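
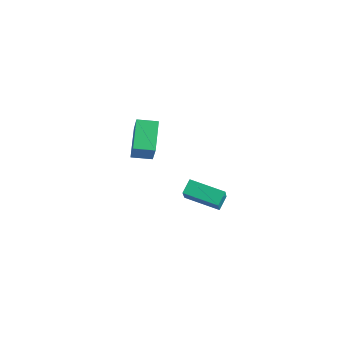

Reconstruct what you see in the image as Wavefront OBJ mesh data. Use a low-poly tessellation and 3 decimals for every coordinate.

v -4.06 -2.069 1.529
v -5.131 -1.046 2.534
v -3.377 -1.229 1.402
v -4.448 -0.206 2.407
v -3.132 -2.594 3.053
v -4.203 -1.571 4.058
v -2.449 -1.754 2.926
v -3.52 -0.731 3.931
v -3.593 0.809 -2.45
v -3.859 1.478 -1.894
v -4.486 1.635 -3.871
v -4.751 2.304 -3.314
v -1.969 1.816 -2.886
v -2.234 2.485 -2.329
v -2.861 2.642 -4.306
v -3.127 3.311 -3.75
f 2 4 1
f 5 2 1
f 1 4 3
f 3 5 1
f 2 8 4
f 6 2 5
f 6 8 2
f 4 8 3
f 7 5 3
f 3 8 7
f 7 6 5
f 8 6 7
f 10 12 9
f 13 10 9
f 9 12 11
f 11 13 9
f 10 16 12
f 14 10 13
f 14 16 10
f 12 16 11
f 15 13 11
f 11 16 15
f 15 14 13
f 16 14 15



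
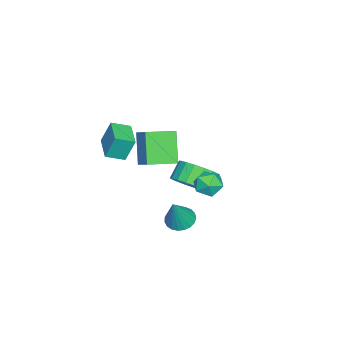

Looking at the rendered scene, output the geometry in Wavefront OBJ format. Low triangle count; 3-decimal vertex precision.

v 0.341 4.138 -1.41
v 0.677 4.431 -0.812
v 0.523 3.029 -0.968
v 0.859 3.322 -0.37
v 0.125 3.414 -0.468
v 0.012 4.099 -0.741
v 1.188 3.361 -1.039
v 1.075 4.046 -1.312
v 1.2 3.951 -0.582
v 0.543 3.984 -0.229
v 0.657 3.476 -1.551
v -0 3.509 -1.198
v -0.402 0.108 -1.181
v -1.34 -0.301 0.251
v -1.316 1.239 -1.457
v -2.254 0.83 -0.024
v 0.234 0.77 -0.576
v -0.704 0.361 0.857
v -0.68 1.901 -0.851
v -1.618 1.492 0.581
v 1.153 -1.016 1.234
v 1.012 -0.592 2.39
v 0.715 -0.254 0.901
v 0.574 0.17 2.057
v 2.346 -0.37 1.143
v 2.205 0.054 2.299
v 1.908 0.392 0.81
v 1.767 0.816 1.966
v -0.83 1.954 -4.756
v -0.277 2.355 -5.012
v -0.05 1.866 -3.204
v -0.465 2.568 -4.905
v -0.716 2.675 -4.773
v -0.987 2.657 -4.638
v -1.231 2.517 -4.523
v -1.406 2.281 -4.448
v -1.481 1.987 -4.427
v -1.444 1.688 -4.463
v -1.3 1.435 -4.549
v -1.076 1.271 -4.672
v -0.808 1.226 -4.808
v -0.545 1.306 -4.936
v -0.331 1.499 -5.033
v -0.204 1.77 -5.082
v -0.184 2.073 -5.074
v -2.808 1.766 -3.903
v -2.269 2.564 -3.568
v -3.013 2.753 -2.822
v -3.552 1.954 -3.157
v -2.539 2.749 -3.883
v -3.282 2.938 -3.137
v -2.861 2.74 -4.202
v -3.605 2.928 -3.456
v -3.174 2.537 -4.462
v -3.917 2.725 -3.716
v -3.414 2.182 -4.611
v -4.157 2.37 -3.865
v -3.534 1.744 -4.62
v -4.277 1.932 -3.874
v -3.51 1.311 -4.487
v -4.253 1.499 -3.741
v -3.347 0.967 -4.238
v -4.091 1.156 -3.492
v -3.078 0.782 -3.923
v -3.821 0.971 -3.177
v -2.755 0.792 -3.604
v -3.499 0.98 -2.858
v -2.443 0.995 -3.344
v -3.186 1.183 -2.598
v -2.203 1.35 -3.195
v -2.946 1.538 -2.449
v -2.083 1.788 -3.186
v -2.826 1.976 -2.44
v -2.107 2.221 -3.319
v -2.85 2.409 -2.573
f 1 12 6
f 1 6 2
f 1 2 8
f 1 8 11
f 1 11 12
f 2 6 10
f 6 12 5
f 12 11 3
f 11 8 7
f 8 2 9
f 4 10 5
f 4 5 3
f 4 3 7
f 4 7 9
f 4 9 10
f 5 10 6
f 3 5 12
f 7 3 11
f 9 7 8
f 10 9 2
f 14 16 13
f 17 14 13
f 13 16 15
f 15 17 13
f 14 20 16
f 18 14 17
f 18 20 14
f 16 20 15
f 19 17 15
f 15 20 19
f 19 18 17
f 20 18 19
f 22 24 21
f 25 22 21
f 21 24 23
f 23 25 21
f 22 28 24
f 26 22 25
f 26 28 22
f 24 28 23
f 27 25 23
f 23 28 27
f 27 26 25
f 28 26 27
f 30 29 32
f 30 32 31
f 32 29 33
f 32 33 31
f 33 29 34
f 33 34 31
f 34 29 35
f 34 35 31
f 35 29 36
f 35 36 31
f 36 29 37
f 36 37 31
f 37 29 38
f 37 38 31
f 38 29 39
f 38 39 31
f 39 29 40
f 39 40 31
f 40 29 41
f 40 41 31
f 41 29 42
f 41 42 31
f 42 29 43
f 42 43 31
f 43 29 44
f 43 44 31
f 44 29 45
f 44 45 31
f 45 29 30
f 45 30 31
f 47 46 50
f 47 50 48
f 48 50 51
f 48 51 49
f 50 46 52
f 50 52 51
f 51 52 53
f 51 53 49
f 52 46 54
f 52 54 53
f 53 54 55
f 53 55 49
f 54 46 56
f 54 56 55
f 55 56 57
f 55 57 49
f 56 46 58
f 56 58 57
f 57 58 59
f 57 59 49
f 58 46 60
f 58 60 59
f 59 60 61
f 59 61 49
f 60 46 62
f 60 62 61
f 61 62 63
f 61 63 49
f 62 46 64
f 62 64 63
f 63 64 65
f 63 65 49
f 64 46 66
f 64 66 65
f 65 66 67
f 65 67 49
f 66 46 68
f 66 68 67
f 67 68 69
f 67 69 49
f 68 46 70
f 68 70 69
f 69 70 71
f 69 71 49
f 70 46 72
f 70 72 71
f 71 72 73
f 71 73 49
f 72 46 74
f 72 74 73
f 73 74 75
f 73 75 49
f 74 46 47
f 74 47 75
f 75 47 48
f 75 48 49



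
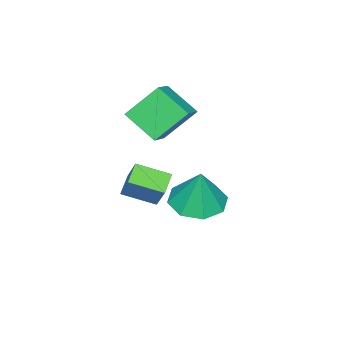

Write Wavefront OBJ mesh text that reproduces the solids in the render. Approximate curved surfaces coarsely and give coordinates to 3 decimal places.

v 0.206 0.848 -0.662
v 0.917 1.585 -0.935
v 0.494 1.172 0.962
v 0.167 1.887 -0.863
v -0.559 1.581 -0.673
v -0.837 0.845 -0.476
v -0.504 0.11 -0.388
v 0.245 -0.192 -0.46
v 0.972 0.114 -0.65
v 1.25 0.851 -0.847
v -1.112 -3.452 -2.858
v -1.939 -3.719 -2.427
v -1.735 -2.274 -3.321
v -2.561 -2.542 -2.89
v -0.739 -2.818 -1.75
v -1.565 -3.086 -1.319
v -1.361 -1.641 -2.213
v -2.188 -1.908 -1.782
v -3.772 -3.21 1.662
v -2.694 -2.864 2.237
v -3.736 -1.862 0.783
v -2.658 -1.516 1.358
v -2.842 -4.044 0.422
v -1.764 -3.698 0.997
v -2.806 -2.696 -0.457
v -1.728 -2.35 0.118
f 2 1 4
f 2 4 3
f 4 1 5
f 4 5 3
f 5 1 6
f 5 6 3
f 6 1 7
f 6 7 3
f 7 1 8
f 7 8 3
f 8 1 9
f 8 9 3
f 9 1 10
f 9 10 3
f 10 1 2
f 10 2 3
f 12 14 11
f 15 12 11
f 11 14 13
f 13 15 11
f 12 18 14
f 16 12 15
f 16 18 12
f 14 18 13
f 17 15 13
f 13 18 17
f 17 16 15
f 18 16 17
f 20 22 19
f 23 20 19
f 19 22 21
f 21 23 19
f 20 26 22
f 24 20 23
f 24 26 20
f 22 26 21
f 25 23 21
f 21 26 25
f 25 24 23
f 26 24 25



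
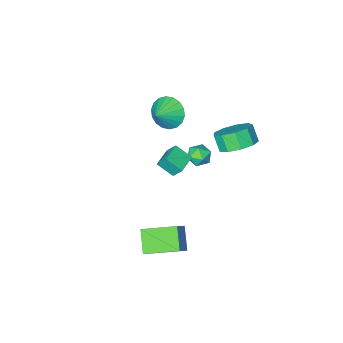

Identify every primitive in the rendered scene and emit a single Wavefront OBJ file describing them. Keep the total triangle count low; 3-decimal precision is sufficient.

v -1.862 2.037 2.428
v -0.904 2.462 2.759
v -0.919 1.809 3.644
v -1.878 1.383 3.312
v -1.475 2.862 3.044
v -1.49 2.208 3.928
v -2.227 2.875 3.04
v -2.242 2.221 3.925
v -2.809 2.496 2.75
v -2.824 1.842 3.635
v -2.947 1.902 2.309
v -2.963 1.249 3.194
v -2.579 1.371 1.924
v -2.594 0.718 2.808
v -1.874 1.152 1.774
v -1.89 0.499 2.659
v -1.165 1.347 1.93
v -1.18 0.693 2.815
v -0.781 1.864 2.319
v -0.797 1.211 3.204
v -0.556 -3.126 1.661
v 0.064 -3.37 0.811
v 0.496 -2.674 2.299
v -0.073 -2.919 0.718
v -0.305 -2.509 0.811
v -0.588 -2.221 1.073
v -0.864 -2.112 1.451
v -1.079 -2.204 1.871
v -1.19 -2.479 2.249
v -1.176 -2.882 2.511
v -1.039 -3.333 2.605
v -0.806 -3.743 2.511
v -0.524 -4.031 2.25
v -0.248 -4.139 1.871
v -0.033 -4.047 1.452
v 0.078 -3.773 1.073
v 3.396 1.674 -4.845
v 2.919 0.61 -3.855
v 1.89 2.975 -4.174
v 1.413 1.91 -3.183
v 4.107 2.09 -4.057
v 3.63 1.025 -3.066
v 2.601 3.39 -3.385
v 2.124 2.326 -2.395
v 0.418 1.426 1.286
v 0.647 1.111 1.924
v -0.687 0.969 1.456
v -0.458 0.654 2.094
v -0.521 1.396 2.045
v 0.162 1.679 1.94
v -0.202 0.401 1.44
v 0.481 0.684 1.335
v 0.263 0.478 2.018
v 0.066 1.093 2.393
v -0.106 0.987 0.987
v -0.303 1.602 1.362
v 1.596 2.031 2.822
v 1.355 2.531 3.568
v 2.582 2.671 2.712
v 2.34 3.172 3.457
v 2.14 1.308 3.483
v 1.898 1.809 4.228
v 3.125 1.949 3.372
v 2.884 2.449 4.118
f 2 1 5
f 2 5 3
f 3 5 6
f 3 6 4
f 5 1 7
f 5 7 6
f 6 7 8
f 6 8 4
f 7 1 9
f 7 9 8
f 8 9 10
f 8 10 4
f 9 1 11
f 9 11 10
f 10 11 12
f 10 12 4
f 11 1 13
f 11 13 12
f 12 13 14
f 12 14 4
f 13 1 15
f 13 15 14
f 14 15 16
f 14 16 4
f 15 1 17
f 15 17 16
f 16 17 18
f 16 18 4
f 17 1 19
f 17 19 18
f 18 19 20
f 18 20 4
f 19 1 2
f 19 2 20
f 20 2 3
f 20 3 4
f 22 21 24
f 22 24 23
f 24 21 25
f 24 25 23
f 25 21 26
f 25 26 23
f 26 21 27
f 26 27 23
f 27 21 28
f 27 28 23
f 28 21 29
f 28 29 23
f 29 21 30
f 29 30 23
f 30 21 31
f 30 31 23
f 31 21 32
f 31 32 23
f 32 21 33
f 32 33 23
f 33 21 34
f 33 34 23
f 34 21 35
f 34 35 23
f 35 21 36
f 35 36 23
f 36 21 22
f 36 22 23
f 38 40 37
f 41 38 37
f 37 40 39
f 39 41 37
f 38 44 40
f 42 38 41
f 42 44 38
f 40 44 39
f 43 41 39
f 39 44 43
f 43 42 41
f 44 42 43
f 45 56 50
f 45 50 46
f 45 46 52
f 45 52 55
f 45 55 56
f 46 50 54
f 50 56 49
f 56 55 47
f 55 52 51
f 52 46 53
f 48 54 49
f 48 49 47
f 48 47 51
f 48 51 53
f 48 53 54
f 49 54 50
f 47 49 56
f 51 47 55
f 53 51 52
f 54 53 46
f 58 60 57
f 61 58 57
f 57 60 59
f 59 61 57
f 58 64 60
f 62 58 61
f 62 64 58
f 60 64 59
f 63 61 59
f 59 64 63
f 63 62 61
f 64 62 63



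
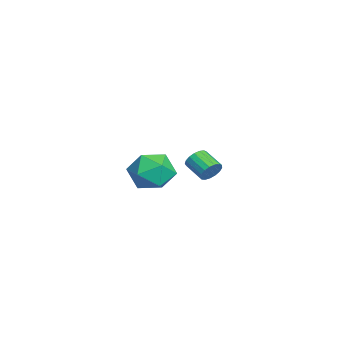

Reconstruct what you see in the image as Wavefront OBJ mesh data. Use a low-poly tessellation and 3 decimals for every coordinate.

v -2.522 0.939 -0.455
v -2.125 0.834 0.062
v -3.002 0.136 0.592
v -3.398 0.241 0.075
v -2.285 1.095 0.141
v -3.162 0.397 0.671
v -2.499 1.32 0.083
v -3.376 0.622 0.614
v -2.718 1.458 -0.098
v -3.595 0.76 0.433
v -2.892 1.477 -0.361
v -3.769 0.779 0.17
v -2.981 1.373 -0.645
v -3.858 0.675 -0.114
v -2.965 1.169 -0.886
v -3.842 0.471 -0.355
v -2.848 0.913 -1.029
v -3.725 0.215 -0.498
v -2.655 0.662 -1.04
v -3.532 -0.035 -0.509
v -2.432 0.475 -0.917
v -3.309 -0.222 -0.386
v -2.23 0.395 -0.688
v -3.107 -0.303 -0.157
v -2.094 0.438 -0.407
v -2.971 -0.259 0.124
v -2.056 0.597 -0.136
v -2.933 -0.101 0.395
v 3.074 -0.896 2.067
v 3.67 -1.576 2.854
v 2.13 -2.464 1.426
v 2.726 -3.144 2.213
v 1.911 -2.354 2.599
v 2.495 -1.385 2.996
v 3.305 -2.655 1.284
v 3.889 -1.686 1.681
v 3.812 -2.664 2.37
v 2.951 -2.478 3.183
v 2.849 -1.562 1.097
v 1.988 -1.376 1.91
f 2 1 5
f 2 5 3
f 3 5 6
f 3 6 4
f 5 1 7
f 5 7 6
f 6 7 8
f 6 8 4
f 7 1 9
f 7 9 8
f 8 9 10
f 8 10 4
f 9 1 11
f 9 11 10
f 10 11 12
f 10 12 4
f 11 1 13
f 11 13 12
f 12 13 14
f 12 14 4
f 13 1 15
f 13 15 14
f 14 15 16
f 14 16 4
f 15 1 17
f 15 17 16
f 16 17 18
f 16 18 4
f 17 1 19
f 17 19 18
f 18 19 20
f 18 20 4
f 19 1 21
f 19 21 20
f 20 21 22
f 20 22 4
f 21 1 23
f 21 23 22
f 22 23 24
f 22 24 4
f 23 1 25
f 23 25 24
f 24 25 26
f 24 26 4
f 25 1 27
f 25 27 26
f 26 27 28
f 26 28 4
f 27 1 2
f 27 2 28
f 28 2 3
f 28 3 4
f 29 40 34
f 29 34 30
f 29 30 36
f 29 36 39
f 29 39 40
f 30 34 38
f 34 40 33
f 40 39 31
f 39 36 35
f 36 30 37
f 32 38 33
f 32 33 31
f 32 31 35
f 32 35 37
f 32 37 38
f 33 38 34
f 31 33 40
f 35 31 39
f 37 35 36
f 38 37 30



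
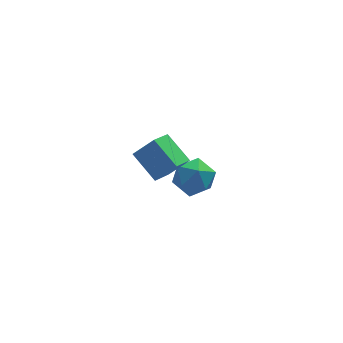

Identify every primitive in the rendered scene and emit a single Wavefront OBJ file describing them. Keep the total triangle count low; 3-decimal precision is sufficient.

v 2.652 0.815 -0.975
v 3.368 0.589 -1.135
v 2.312 -0.369 -0.825
v 3.028 -0.595 -0.985
v 2.881 -0.222 -0.331
v 3.091 0.51 -0.424
v 2.589 -0.29 -1.536
v 2.799 0.442 -1.629
v 3.329 -0.094 -1.482
v 3.509 -0.052 -0.738
v 2.171 0.272 -1.222
v 2.351 0.314 -0.478
v 0.834 -2.826 2.261
v 1.458 -2.921 2.875
v 0.378 -1.98 2.856
v 1.002 -2.076 3.47
v 1.418 -2.164 1.77
v 2.042 -2.26 2.384
v 0.962 -1.319 2.365
v 1.586 -1.414 2.979
f 1 12 6
f 1 6 2
f 1 2 8
f 1 8 11
f 1 11 12
f 2 6 10
f 6 12 5
f 12 11 3
f 11 8 7
f 8 2 9
f 4 10 5
f 4 5 3
f 4 3 7
f 4 7 9
f 4 9 10
f 5 10 6
f 3 5 12
f 7 3 11
f 9 7 8
f 10 9 2
f 14 16 13
f 17 14 13
f 13 16 15
f 15 17 13
f 14 20 16
f 18 14 17
f 18 20 14
f 16 20 15
f 19 17 15
f 15 20 19
f 19 18 17
f 20 18 19



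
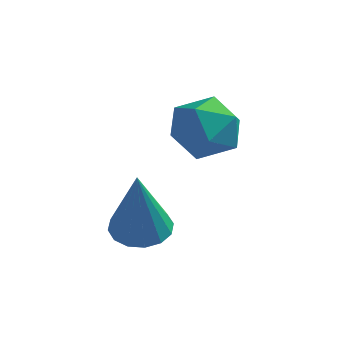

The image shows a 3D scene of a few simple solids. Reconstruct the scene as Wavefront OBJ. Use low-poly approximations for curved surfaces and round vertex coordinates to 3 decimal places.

v -2.275 2.512 0.928
v -1.553 2.457 0.969
v -2.367 1.343 0.991
v -1.645 1.288 1.032
v -2.02 1.573 1.585
v -1.962 2.295 1.546
v -1.958 1.505 0.414
v -1.9 2.227 0.375
v -1.357 1.834 0.652
v -1.395 1.877 1.375
v -2.525 1.923 0.585
v -2.563 1.966 1.308
v -2.425 0.222 -0.636
v -1.952 -0.029 -0.762
v -2.275 -0.242 0.856
v -1.878 0.236 -0.687
v -1.95 0.496 -0.599
v -2.15 0.684 -0.52
v -2.423 0.747 -0.473
v -2.697 0.67 -0.469
v -2.898 0.473 -0.51
v -2.973 0.209 -0.585
v -2.901 -0.052 -0.673
v -2.701 -0.239 -0.752
v -2.428 -0.303 -0.799
v -2.154 -0.226 -0.803
f 1 12 6
f 1 6 2
f 1 2 8
f 1 8 11
f 1 11 12
f 2 6 10
f 6 12 5
f 12 11 3
f 11 8 7
f 8 2 9
f 4 10 5
f 4 5 3
f 4 3 7
f 4 7 9
f 4 9 10
f 5 10 6
f 3 5 12
f 7 3 11
f 9 7 8
f 10 9 2
f 14 13 16
f 14 16 15
f 16 13 17
f 16 17 15
f 17 13 18
f 17 18 15
f 18 13 19
f 18 19 15
f 19 13 20
f 19 20 15
f 20 13 21
f 20 21 15
f 21 13 22
f 21 22 15
f 22 13 23
f 22 23 15
f 23 13 24
f 23 24 15
f 24 13 25
f 24 25 15
f 25 13 26
f 25 26 15
f 26 13 14
f 26 14 15



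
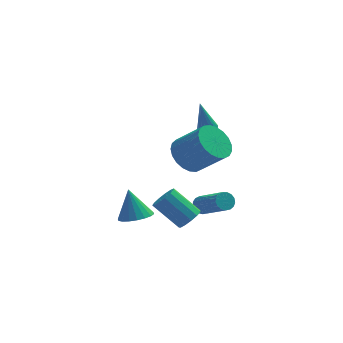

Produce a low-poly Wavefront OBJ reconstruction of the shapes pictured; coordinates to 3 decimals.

v 1.247 -3.521 2.378
v 2.029 -3.097 1.86
v 3.236 -3.754 3.144
v 2.453 -4.179 3.662
v 1.918 -2.781 2.127
v 3.124 -3.438 3.411
v 1.69 -2.593 2.437
v 2.896 -3.25 3.721
v 1.385 -2.566 2.737
v 2.591 -3.223 4.021
v 1.057 -2.704 2.975
v 2.263 -3.361 4.259
v 0.761 -2.983 3.11
v 1.968 -3.64 4.394
v 0.55 -3.355 3.118
v 1.756 -4.013 4.402
v 0.459 -3.756 2.998
v 1.665 -4.414 4.282
v 0.504 -4.117 2.771
v 1.71 -4.774 4.055
v 0.678 -4.374 2.476
v 1.884 -5.031 3.76
v 0.95 -4.484 2.164
v 2.156 -5.141 3.448
v 1.273 -4.428 1.889
v 2.479 -5.085 3.173
v 1.592 -4.215 1.699
v 2.798 -4.872 2.983
v 1.851 -3.882 1.626
v 3.058 -4.539 2.91
v 2.006 -3.486 1.683
v 3.212 -4.143 2.967
v -1.09 -2.449 -2.452
v -0.429 -1.874 -2.531
v -1.41 -1.871 -0.928
v -0.735 -1.674 -2.671
v -1.112 -1.627 -2.767
v -1.484 -1.743 -2.801
v -1.779 -1.999 -2.766
v -1.937 -2.344 -2.669
v -1.927 -2.709 -2.528
v -1.752 -3.023 -2.373
v -1.446 -3.223 -2.233
v -1.069 -3.27 -2.136
v -0.697 -3.154 -2.102
v -0.402 -2.898 -2.137
v -0.244 -2.553 -2.235
v -0.254 -2.188 -2.375
v 1.346 -3.79 -1.819
v 1.725 -3.207 -1.732
v 0.532 -2.608 -0.555
v 0.154 -3.19 -0.641
v 1.472 -3.133 -2.026
v 0.279 -2.534 -0.848
v 1.179 -3.267 -2.254
v -0.013 -2.668 -1.076
v 0.94 -3.567 -2.344
v -0.253 -2.968 -1.166
v 0.829 -3.938 -2.267
v -0.363 -3.339 -1.089
v 0.883 -4.262 -2.048
v -0.31 -3.663 -0.87
v 1.084 -4.435 -1.756
v -0.109 -3.836 -0.578
v 1.368 -4.404 -1.484
v 0.175 -3.805 -0.307
v 1.645 -4.178 -1.319
v 0.453 -3.578 -0.141
v 1.828 -3.828 -1.312
v 0.635 -3.229 -0.134
v 1.857 -3.466 -1.466
v 0.664 -2.867 -0.288
v 2.578 1.106 1.312
v 2.985 1.422 1.383
v 2.202 1.214 2.988
v 2.798 1.577 1.332
v 2.56 1.625 1.275
v 2.326 1.553 1.227
v 2.15 1.38 1.199
v 2.072 1.143 1.197
v 2.11 0.899 1.221
v 2.255 0.701 1.266
v 2.474 0.597 1.322
v 2.716 0.609 1.375
v 2.927 0.735 1.415
v 3.058 0.946 1.43
v 3.079 1.194 1.419
v 2.185 -0.667 -3.023
v 2.635 -0.369 -3.028
v 3.606 -1.815 -1.801
v 3.155 -2.113 -1.797
v 2.505 -0.282 -2.823
v 3.476 -1.727 -1.596
v 2.302 -0.283 -2.663
v 3.272 -1.728 -1.436
v 2.072 -0.372 -2.586
v 3.042 -1.817 -1.359
v 1.868 -0.528 -2.609
v 2.838 -1.974 -1.382
v 1.736 -0.717 -2.727
v 2.707 -2.163 -1.5
v 1.707 -0.894 -2.913
v 2.678 -2.34 -1.686
v 1.788 -1.019 -3.124
v 2.759 -2.465 -1.898
v 1.959 -1.064 -3.312
v 2.93 -2.509 -2.086
v 2.183 -1.017 -3.434
v 3.153 -2.463 -2.208
v 2.406 -0.891 -3.462
v 3.377 -2.336 -2.235
v 2.579 -0.713 -3.389
v 3.55 -2.159 -2.163
v 2.662 -0.525 -3.233
v 3.632 -1.97 -2.006
f 2 1 5
f 2 5 3
f 3 5 6
f 3 6 4
f 5 1 7
f 5 7 6
f 6 7 8
f 6 8 4
f 7 1 9
f 7 9 8
f 8 9 10
f 8 10 4
f 9 1 11
f 9 11 10
f 10 11 12
f 10 12 4
f 11 1 13
f 11 13 12
f 12 13 14
f 12 14 4
f 13 1 15
f 13 15 14
f 14 15 16
f 14 16 4
f 15 1 17
f 15 17 16
f 16 17 18
f 16 18 4
f 17 1 19
f 17 19 18
f 18 19 20
f 18 20 4
f 19 1 21
f 19 21 20
f 20 21 22
f 20 22 4
f 21 1 23
f 21 23 22
f 22 23 24
f 22 24 4
f 23 1 25
f 23 25 24
f 24 25 26
f 24 26 4
f 25 1 27
f 25 27 26
f 26 27 28
f 26 28 4
f 27 1 29
f 27 29 28
f 28 29 30
f 28 30 4
f 29 1 31
f 29 31 30
f 30 31 32
f 30 32 4
f 31 1 2
f 31 2 32
f 32 2 3
f 32 3 4
f 34 33 36
f 34 36 35
f 36 33 37
f 36 37 35
f 37 33 38
f 37 38 35
f 38 33 39
f 38 39 35
f 39 33 40
f 39 40 35
f 40 33 41
f 40 41 35
f 41 33 42
f 41 42 35
f 42 33 43
f 42 43 35
f 43 33 44
f 43 44 35
f 44 33 45
f 44 45 35
f 45 33 46
f 45 46 35
f 46 33 47
f 46 47 35
f 47 33 48
f 47 48 35
f 48 33 34
f 48 34 35
f 50 49 53
f 50 53 51
f 51 53 54
f 51 54 52
f 53 49 55
f 53 55 54
f 54 55 56
f 54 56 52
f 55 49 57
f 55 57 56
f 56 57 58
f 56 58 52
f 57 49 59
f 57 59 58
f 58 59 60
f 58 60 52
f 59 49 61
f 59 61 60
f 60 61 62
f 60 62 52
f 61 49 63
f 61 63 62
f 62 63 64
f 62 64 52
f 63 49 65
f 63 65 64
f 64 65 66
f 64 66 52
f 65 49 67
f 65 67 66
f 66 67 68
f 66 68 52
f 67 49 69
f 67 69 68
f 68 69 70
f 68 70 52
f 69 49 71
f 69 71 70
f 70 71 72
f 70 72 52
f 71 49 50
f 71 50 72
f 72 50 51
f 72 51 52
f 74 73 76
f 74 76 75
f 76 73 77
f 76 77 75
f 77 73 78
f 77 78 75
f 78 73 79
f 78 79 75
f 79 73 80
f 79 80 75
f 80 73 81
f 80 81 75
f 81 73 82
f 81 82 75
f 82 73 83
f 82 83 75
f 83 73 84
f 83 84 75
f 84 73 85
f 84 85 75
f 85 73 86
f 85 86 75
f 86 73 87
f 86 87 75
f 87 73 74
f 87 74 75
f 89 88 92
f 89 92 90
f 90 92 93
f 90 93 91
f 92 88 94
f 92 94 93
f 93 94 95
f 93 95 91
f 94 88 96
f 94 96 95
f 95 96 97
f 95 97 91
f 96 88 98
f 96 98 97
f 97 98 99
f 97 99 91
f 98 88 100
f 98 100 99
f 99 100 101
f 99 101 91
f 100 88 102
f 100 102 101
f 101 102 103
f 101 103 91
f 102 88 104
f 102 104 103
f 103 104 105
f 103 105 91
f 104 88 106
f 104 106 105
f 105 106 107
f 105 107 91
f 106 88 108
f 106 108 107
f 107 108 109
f 107 109 91
f 108 88 110
f 108 110 109
f 109 110 111
f 109 111 91
f 110 88 112
f 110 112 111
f 111 112 113
f 111 113 91
f 112 88 114
f 112 114 113
f 113 114 115
f 113 115 91
f 114 88 89
f 114 89 115
f 115 89 90
f 115 90 91



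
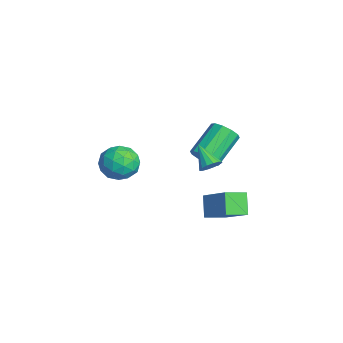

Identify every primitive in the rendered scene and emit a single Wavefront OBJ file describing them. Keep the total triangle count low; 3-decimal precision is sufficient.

v 0.204 -2.15 -0.121
v 1.124 -2.101 0.235
v 0.216 -3.739 0.065
v 1.136 -3.69 0.421
v 0.383 -3.326 0.947
v 0.375 -2.345 0.833
v 0.965 -3.495 -0.533
v 0.957 -2.514 -0.647
v 1.595 -2.933 -0.019
v 1.235 -2.828 0.896
v 0.105 -3.012 -0.596
v -0.255 -2.907 0.319
v 0.663 -1.986 0.041
v 0.677 -3.854 0.259
v 0.234 -3.64 0.569
v 0.775 -3.611 0.778
v 0.223 -2.129 0.392
v 0.764 -2.101 0.601
v 0.328 -2.821 1.02
v 0.576 -3.739 -0.301
v 1.117 -3.711 -0.092
v 0.565 -2.229 -0.478
v 1.106 -2.2 -0.269
v 1.012 -3.019 -0.72
v 1.48 -2.446 0.101
v 1.488 -3.38 0.21
v 1.387 -3.266 -0.35
v 1.382 -2.689 -0.418
v 1.269 -2.385 0.638
v 1.276 -3.319 0.748
v 0.833 -3.105 1.057
v 0.829 -2.528 0.989
v 1.545 -2.874 0.489
v 0.064 -2.521 -0.448
v 0.071 -3.455 -0.338
v 0.511 -3.312 -0.689
v 0.507 -2.735 -0.757
v -0.148 -2.46 0.09
v -0.14 -3.394 0.199
v -0.042 -3.151 0.718
v -0.047 -2.574 0.65
v -0.205 -2.966 -0.189
v 2.035 0.589 -3.083
v 1.29 0.721 -2.164
v 1.884 1.613 -3.353
v 1.139 1.745 -2.434
v 3.661 1.155 -1.846
v 2.916 1.287 -0.927
v 3.51 2.179 -2.116
v 2.765 2.311 -1.197
v -2.221 1.636 -2.14
v -1.827 1.4 -1.522
v -2.805 2.648 -0.422
v -3.199 2.884 -1.04
v -1.588 1.762 -1.719
v -2.567 3.01 -0.62
v -1.591 2.075 -2.077
v -2.57 3.323 -0.978
v -1.834 2.221 -2.459
v -2.813 3.468 -1.36
v -2.225 2.143 -2.719
v -3.204 3.391 -1.62
v -2.615 1.872 -2.758
v -3.593 3.12 -1.658
v -2.853 1.51 -2.56
v -3.832 2.758 -1.461
v -2.85 1.197 -2.202
v -3.829 2.445 -1.103
v -2.607 1.052 -1.82
v -3.586 2.299 -0.721
v -2.216 1.129 -1.56
v -3.195 2.377 -0.461
v 2.299 0.8 0.435
v 2.663 0.816 0.86
v 1.321 0.46 1.285
v 2.556 1.084 0.843
v 2.379 1.277 0.717
v 2.181 1.341 0.516
v 2.015 1.261 0.292
v 1.925 1.057 0.107
v 1.935 0.784 0.01
v 2.043 0.516 0.026
v 2.219 0.323 0.152
v 2.417 0.259 0.354
v 2.583 0.339 0.577
v 2.673 0.543 0.762
f 1 38 17
f 38 12 41
f 17 41 6
f 38 41 17
f 1 17 13
f 17 6 18
f 13 18 2
f 17 18 13
f 1 13 22
f 13 2 23
f 22 23 8
f 13 23 22
f 1 22 34
f 22 8 37
f 34 37 11
f 22 37 34
f 1 34 38
f 34 11 42
f 38 42 12
f 34 42 38
f 2 18 29
f 18 6 32
f 29 32 10
f 18 32 29
f 6 41 19
f 41 12 40
f 19 40 5
f 41 40 19
f 12 42 39
f 42 11 35
f 39 35 3
f 42 35 39
f 11 37 36
f 37 8 24
f 36 24 7
f 37 24 36
f 8 23 28
f 23 2 25
f 28 25 9
f 23 25 28
f 4 30 16
f 30 10 31
f 16 31 5
f 30 31 16
f 4 16 14
f 16 5 15
f 14 15 3
f 16 15 14
f 4 14 21
f 14 3 20
f 21 20 7
f 14 20 21
f 4 21 26
f 21 7 27
f 26 27 9
f 21 27 26
f 4 26 30
f 26 9 33
f 30 33 10
f 26 33 30
f 5 31 19
f 31 10 32
f 19 32 6
f 31 32 19
f 3 15 39
f 15 5 40
f 39 40 12
f 15 40 39
f 7 20 36
f 20 3 35
f 36 35 11
f 20 35 36
f 9 27 28
f 27 7 24
f 28 24 8
f 27 24 28
f 10 33 29
f 33 9 25
f 29 25 2
f 33 25 29
f 44 46 43
f 47 44 43
f 43 46 45
f 45 47 43
f 44 50 46
f 48 44 47
f 48 50 44
f 46 50 45
f 49 47 45
f 45 50 49
f 49 48 47
f 50 48 49
f 52 51 55
f 52 55 53
f 53 55 56
f 53 56 54
f 55 51 57
f 55 57 56
f 56 57 58
f 56 58 54
f 57 51 59
f 57 59 58
f 58 59 60
f 58 60 54
f 59 51 61
f 59 61 60
f 60 61 62
f 60 62 54
f 61 51 63
f 61 63 62
f 62 63 64
f 62 64 54
f 63 51 65
f 63 65 64
f 64 65 66
f 64 66 54
f 65 51 67
f 65 67 66
f 66 67 68
f 66 68 54
f 67 51 69
f 67 69 68
f 68 69 70
f 68 70 54
f 69 51 71
f 69 71 70
f 70 71 72
f 70 72 54
f 71 51 52
f 71 52 72
f 72 52 53
f 72 53 54
f 74 73 76
f 74 76 75
f 76 73 77
f 76 77 75
f 77 73 78
f 77 78 75
f 78 73 79
f 78 79 75
f 79 73 80
f 79 80 75
f 80 73 81
f 80 81 75
f 81 73 82
f 81 82 75
f 82 73 83
f 82 83 75
f 83 73 84
f 83 84 75
f 84 73 85
f 84 85 75
f 85 73 86
f 85 86 75
f 86 73 74
f 86 74 75



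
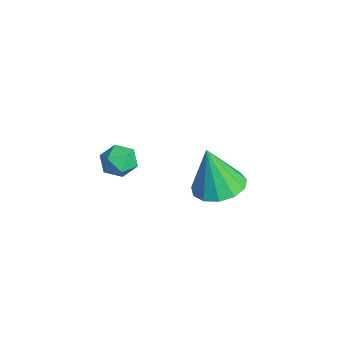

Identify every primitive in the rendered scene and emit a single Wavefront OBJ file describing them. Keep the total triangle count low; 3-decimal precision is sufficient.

v 1.011 -1.323 2.573
v 1.396 -0.827 2.817
v 1.904 -1.893 2.323
v 2.289 -1.397 2.567
v 1.915 -1.769 2.985
v 1.363 -1.417 3.139
v 1.937 -1.303 2.001
v 1.385 -0.951 2.155
v 1.968 -0.815 2.463
v 1.954 -1.103 3.071
v 1.346 -1.617 2.069
v 1.332 -1.905 2.677
v -1.199 2.66 -2.083
v -0.517 1.949 -2.176
v -1.381 2.24 -0.197
v -0.241 2.416 -2.045
v -0.269 2.96 -1.926
v -0.593 3.409 -1.857
v -1.109 3.62 -1.86
v -1.654 3.527 -1.933
v -2.055 3.158 -2.054
v -2.184 2.631 -2.184
v -2.001 2.113 -2.281
v -1.563 1.769 -2.316
v -1.01 1.708 -2.277
f 1 12 6
f 1 6 2
f 1 2 8
f 1 8 11
f 1 11 12
f 2 6 10
f 6 12 5
f 12 11 3
f 11 8 7
f 8 2 9
f 4 10 5
f 4 5 3
f 4 3 7
f 4 7 9
f 4 9 10
f 5 10 6
f 3 5 12
f 7 3 11
f 9 7 8
f 10 9 2
f 14 13 16
f 14 16 15
f 16 13 17
f 16 17 15
f 17 13 18
f 17 18 15
f 18 13 19
f 18 19 15
f 19 13 20
f 19 20 15
f 20 13 21
f 20 21 15
f 21 13 22
f 21 22 15
f 22 13 23
f 22 23 15
f 23 13 24
f 23 24 15
f 24 13 25
f 24 25 15
f 25 13 14
f 25 14 15



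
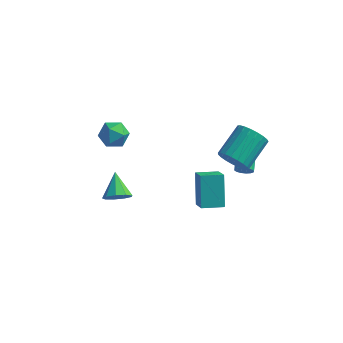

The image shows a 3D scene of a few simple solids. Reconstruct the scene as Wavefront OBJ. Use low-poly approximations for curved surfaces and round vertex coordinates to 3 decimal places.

v -2.479 -3.78 -0.846
v -1.932 -3.954 -0.246
v -3.021 -2.54 0.006
v -1.702 -3.595 -0.621
v -1.835 -3.323 -1.102
v -2.269 -3.265 -1.462
v -2.802 -3.448 -1.535
v -3.183 -3.787 -1.285
v -3.235 -4.122 -0.83
v -2.933 -4.298 -0.383
v -2.418 -4.231 -0.152
v 1.853 -2.553 -1.785
v 1.445 -1.348 -0.19
v 1.295 -1.662 -2.601
v 0.887 -0.458 -1.006
v 3.013 -1.962 -1.934
v 2.605 -0.758 -0.339
v 2.455 -1.072 -2.75
v 2.047 0.133 -1.155
v -3.903 0.592 0.83
v -3.545 0.199 1.612
v -4.115 -0.799 0.228
v -3.757 -1.192 1.01
v -4.596 -0.756 1.041
v -4.465 0.104 1.413
v -3.195 -0.704 0.427
v -3.064 0.156 0.799
v -3.107 -0.602 1.363
v -3.973 -0.634 1.743
v -3.687 0.034 0.097
v -4.553 0.002 0.477
v 3.001 -0.383 0.668
v 3.375 -0.889 1.419
v 3.973 0.898 2.324
v 3.599 1.403 1.572
v 3.693 -0.867 1.166
v 4.291 0.92 2.07
v 3.891 -0.761 0.826
v 4.49 1.025 1.73
v 3.935 -0.59 0.458
v 4.534 1.196 1.363
v 3.818 -0.384 0.127
v 4.417 1.403 1.032
v 3.56 -0.177 -0.11
v 4.158 1.61 0.794
v 3.204 -0.006 -0.213
v 3.803 1.781 0.691
v 2.814 0.1 -0.164
v 3.413 1.887 0.74
v 2.456 0.122 0.029
v 3.054 1.909 0.934
v 2.192 0.057 0.333
v 2.791 1.844 1.237
v 2.068 -0.084 0.694
v 2.666 1.702 1.599
v 2.105 -0.277 1.051
v 2.704 1.509 1.956
v 2.297 -0.489 1.342
v 2.896 1.298 2.246
v 2.611 -0.682 1.516
v 3.21 1.105 2.42
v 2.992 -0.824 1.543
v 3.591 0.963 2.448
v 3.39 0.556 -1.084
v 3.703 0.782 -1.476
v 3.444 2.23 -0.847
v 3.13 2.004 -0.456
v 3.439 0.781 -1.584
v 3.18 2.23 -0.955
v 3.162 0.721 -1.557
v 2.903 2.169 -0.929
v 2.946 0.616 -1.405
v 2.687 2.064 -0.776
v 2.849 0.495 -1.166
v 2.59 1.943 -0.537
v 2.897 0.39 -0.905
v 2.637 1.838 -0.277
v 3.076 0.33 -0.693
v 2.817 1.778 -0.064
v 3.34 0.33 -0.585
v 3.081 1.779 0.044
v 3.617 0.391 -0.611
v 3.358 1.839 0.017
v 3.833 0.496 -0.764
v 3.574 1.944 -0.135
v 3.93 0.617 -1.003
v 3.671 2.065 -0.374
v 3.883 0.722 -1.263
v 3.623 2.17 -0.635
f 2 1 4
f 2 4 3
f 4 1 5
f 4 5 3
f 5 1 6
f 5 6 3
f 6 1 7
f 6 7 3
f 7 1 8
f 7 8 3
f 8 1 9
f 8 9 3
f 9 1 10
f 9 10 3
f 10 1 11
f 10 11 3
f 11 1 2
f 11 2 3
f 13 15 12
f 16 13 12
f 12 15 14
f 14 16 12
f 13 19 15
f 17 13 16
f 17 19 13
f 15 19 14
f 18 16 14
f 14 19 18
f 18 17 16
f 19 17 18
f 20 31 25
f 20 25 21
f 20 21 27
f 20 27 30
f 20 30 31
f 21 25 29
f 25 31 24
f 31 30 22
f 30 27 26
f 27 21 28
f 23 29 24
f 23 24 22
f 23 22 26
f 23 26 28
f 23 28 29
f 24 29 25
f 22 24 31
f 26 22 30
f 28 26 27
f 29 28 21
f 33 32 36
f 33 36 34
f 34 36 37
f 34 37 35
f 36 32 38
f 36 38 37
f 37 38 39
f 37 39 35
f 38 32 40
f 38 40 39
f 39 40 41
f 39 41 35
f 40 32 42
f 40 42 41
f 41 42 43
f 41 43 35
f 42 32 44
f 42 44 43
f 43 44 45
f 43 45 35
f 44 32 46
f 44 46 45
f 45 46 47
f 45 47 35
f 46 32 48
f 46 48 47
f 47 48 49
f 47 49 35
f 48 32 50
f 48 50 49
f 49 50 51
f 49 51 35
f 50 32 52
f 50 52 51
f 51 52 53
f 51 53 35
f 52 32 54
f 52 54 53
f 53 54 55
f 53 55 35
f 54 32 56
f 54 56 55
f 55 56 57
f 55 57 35
f 56 32 58
f 56 58 57
f 57 58 59
f 57 59 35
f 58 32 60
f 58 60 59
f 59 60 61
f 59 61 35
f 60 32 62
f 60 62 61
f 61 62 63
f 61 63 35
f 62 32 33
f 62 33 63
f 63 33 34
f 63 34 35
f 65 64 68
f 65 68 66
f 66 68 69
f 66 69 67
f 68 64 70
f 68 70 69
f 69 70 71
f 69 71 67
f 70 64 72
f 70 72 71
f 71 72 73
f 71 73 67
f 72 64 74
f 72 74 73
f 73 74 75
f 73 75 67
f 74 64 76
f 74 76 75
f 75 76 77
f 75 77 67
f 76 64 78
f 76 78 77
f 77 78 79
f 77 79 67
f 78 64 80
f 78 80 79
f 79 80 81
f 79 81 67
f 80 64 82
f 80 82 81
f 81 82 83
f 81 83 67
f 82 64 84
f 82 84 83
f 83 84 85
f 83 85 67
f 84 64 86
f 84 86 85
f 85 86 87
f 85 87 67
f 86 64 88
f 86 88 87
f 87 88 89
f 87 89 67
f 88 64 65
f 88 65 89
f 89 65 66
f 89 66 67



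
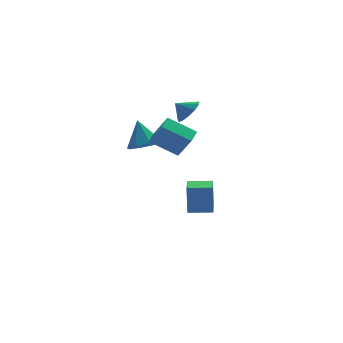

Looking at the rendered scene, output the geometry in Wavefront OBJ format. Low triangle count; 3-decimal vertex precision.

v -2.204 -1.324 2.256
v -1.119 -1.164 2.343
v -2.476 -0.336 3.844
v -1.499 -0.557 1.9
v -2.293 -0.4 1.666
v -3.034 -0.783 1.777
v -3.289 -1.483 2.169
v -2.908 -2.09 2.612
v -2.115 -2.248 2.846
v -1.374 -1.865 2.734
v -2.411 -3.323 3.423
v -1.804 -3.99 4.793
v -1.875 -2.346 3.662
v -1.269 -3.013 5.032
v -0.871 -3.927 2.448
v -0.265 -4.594 3.818
v -0.336 -2.95 2.687
v 0.271 -3.617 4.057
v 0.598 0.306 -4.271
v 0.616 0.632 -2.379
v 1.047 2.125 -4.588
v 1.065 2.451 -2.696
v 2.075 -0.051 -4.224
v 2.093 0.275 -2.332
v 2.524 1.768 -4.541
v 2.542 2.094 -2.649
v 0.935 1.546 3.476
v 1.43 1.092 4.19
v 0.165 1.754 4.144
v 1.586 1.621 4.205
v 1.536 2.127 3.989
v 1.294 2.448 3.611
v 0.939 2.483 3.189
v 0.583 2.221 2.859
v 0.338 1.744 2.725
v 0.283 1.205 2.83
v 0.435 0.774 3.139
v 0.746 0.588 3.556
v 1.117 0.706 3.948
f 2 1 4
f 2 4 3
f 4 1 5
f 4 5 3
f 5 1 6
f 5 6 3
f 6 1 7
f 6 7 3
f 7 1 8
f 7 8 3
f 8 1 9
f 8 9 3
f 9 1 10
f 9 10 3
f 10 1 2
f 10 2 3
f 12 14 11
f 15 12 11
f 11 14 13
f 13 15 11
f 12 18 14
f 16 12 15
f 16 18 12
f 14 18 13
f 17 15 13
f 13 18 17
f 17 16 15
f 18 16 17
f 20 22 19
f 23 20 19
f 19 22 21
f 21 23 19
f 20 26 22
f 24 20 23
f 24 26 20
f 22 26 21
f 25 23 21
f 21 26 25
f 25 24 23
f 26 24 25
f 28 27 30
f 28 30 29
f 30 27 31
f 30 31 29
f 31 27 32
f 31 32 29
f 32 27 33
f 32 33 29
f 33 27 34
f 33 34 29
f 34 27 35
f 34 35 29
f 35 27 36
f 35 36 29
f 36 27 37
f 36 37 29
f 37 27 38
f 37 38 29
f 38 27 39
f 38 39 29
f 39 27 28
f 39 28 29



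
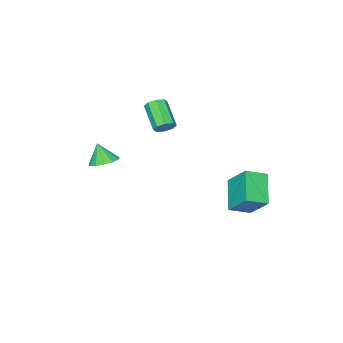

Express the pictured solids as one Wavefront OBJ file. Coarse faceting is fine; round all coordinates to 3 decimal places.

v -3.099 0.876 -0.09
v -3.002 2.196 1.115
v -4.132 1.315 -0.487
v -4.034 2.635 0.718
v -2.166 1.945 -1.338
v -2.068 3.265 -0.133
v -3.198 2.384 -1.735
v -3.101 3.704 -0.53
v -2.151 -2.637 2.528
v -1.632 -2.904 2.441
v -2.07 -4.11 3.525
v -2.589 -3.843 3.612
v -1.618 -2.605 2.779
v -2.056 -3.811 3.863
v -1.916 -2.325 2.97
v -2.355 -3.531 4.054
v -2.352 -2.227 2.902
v -2.79 -3.434 3.986
v -2.67 -2.37 2.615
v -3.108 -3.576 3.699
v -2.684 -2.669 2.277
v -3.122 -3.875 3.361
v -2.385 -2.949 2.086
v -2.824 -4.155 3.17
v -1.95 -3.046 2.154
v -2.388 -4.253 3.238
v 1.756 -2.51 1.515
v 2.22 -1.927 1.711
v 1.824 -2.93 2.605
v 1.815 -1.792 1.788
v 1.391 -1.885 1.778
v 1.083 -2.177 1.685
v 0.989 -2.574 1.538
v 1.139 -2.951 1.384
v 1.484 -3.188 1.271
v 1.916 -3.21 1.236
v 2.297 -3.009 1.289
v 2.507 -2.65 1.414
v 2.478 -2.247 1.571
f 2 4 1
f 5 2 1
f 1 4 3
f 3 5 1
f 2 8 4
f 6 2 5
f 6 8 2
f 4 8 3
f 7 5 3
f 3 8 7
f 7 6 5
f 8 6 7
f 10 9 13
f 10 13 11
f 11 13 14
f 11 14 12
f 13 9 15
f 13 15 14
f 14 15 16
f 14 16 12
f 15 9 17
f 15 17 16
f 16 17 18
f 16 18 12
f 17 9 19
f 17 19 18
f 18 19 20
f 18 20 12
f 19 9 21
f 19 21 20
f 20 21 22
f 20 22 12
f 21 9 23
f 21 23 22
f 22 23 24
f 22 24 12
f 23 9 25
f 23 25 24
f 24 25 26
f 24 26 12
f 25 9 10
f 25 10 26
f 26 10 11
f 26 11 12
f 28 27 30
f 28 30 29
f 30 27 31
f 30 31 29
f 31 27 32
f 31 32 29
f 32 27 33
f 32 33 29
f 33 27 34
f 33 34 29
f 34 27 35
f 34 35 29
f 35 27 36
f 35 36 29
f 36 27 37
f 36 37 29
f 37 27 38
f 37 38 29
f 38 27 39
f 38 39 29
f 39 27 28
f 39 28 29



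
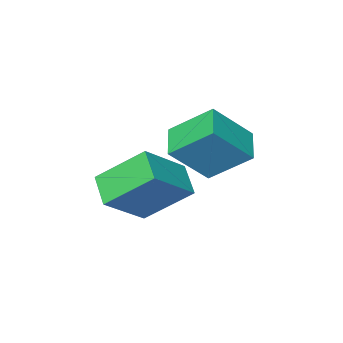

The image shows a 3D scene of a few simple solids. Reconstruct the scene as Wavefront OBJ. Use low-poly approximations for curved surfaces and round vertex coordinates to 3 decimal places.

v -2.013 0.634 -4.058
v -2.401 -0.412 -3.452
v -0.43 0.753 -2.841
v -0.818 -0.294 -2.235
v -0.922 -0.526 -5.365
v -1.31 -1.573 -4.759
v 0.661 -0.408 -4.148
v 0.273 -1.454 -3.542
v -1.463 0.029 -1.361
v -2.295 1.165 -0.255
v -2.731 0.369 -2.664
v -3.563 1.504 -1.559
v -0.757 0.976 -1.801
v -1.589 2.111 -0.696
v -2.025 1.315 -3.105
v -2.857 2.451 -1.999
f 2 4 1
f 5 2 1
f 1 4 3
f 3 5 1
f 2 8 4
f 6 2 5
f 6 8 2
f 4 8 3
f 7 5 3
f 3 8 7
f 7 6 5
f 8 6 7
f 10 12 9
f 13 10 9
f 9 12 11
f 11 13 9
f 10 16 12
f 14 10 13
f 14 16 10
f 12 16 11
f 15 13 11
f 11 16 15
f 15 14 13
f 16 14 15



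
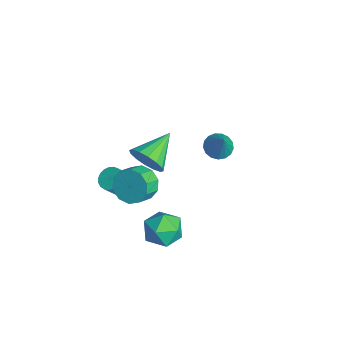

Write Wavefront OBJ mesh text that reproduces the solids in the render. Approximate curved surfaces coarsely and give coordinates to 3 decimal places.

v 0.668 -2.868 0.818
v 1.317 -2.634 0.824
v 1.661 -3.617 2.267
v 1.012 -3.852 2.262
v 1.182 -2.44 0.988
v 1.526 -3.424 2.431
v 0.959 -2.321 1.122
v 1.302 -3.304 2.565
v 0.685 -2.296 1.204
v 1.028 -3.28 2.647
v 0.408 -2.371 1.219
v 0.752 -3.354 2.663
v 0.176 -2.531 1.165
v 0.52 -3.514 2.609
v 0.03 -2.75 1.051
v 0.373 -3.733 2.495
v -0.007 -2.989 0.897
v 0.337 -3.972 2.34
v 0.074 -3.207 0.729
v 0.417 -4.19 2.172
v 0.257 -3.367 0.577
v 0.6 -4.35 2.02
v 0.511 -3.44 0.466
v 0.855 -4.424 1.909
v 0.793 -3.415 0.416
v 1.136 -4.398 1.86
v 1.053 -3.295 0.436
v 1.396 -4.279 1.879
v 1.246 -3.102 0.522
v 1.59 -4.085 1.965
v 1.34 -2.868 0.659
v 1.683 -3.851 2.103
v -0.474 -1.514 1.404
v 0.057 -1.58 2.33
v -1.586 0.114 2.156
v 0.355 -1.232 2.019
v 0.431 -0.96 1.542
v 0.264 -0.837 1.029
v -0.1 -0.895 0.616
v -0.565 -1.118 0.414
v -1.005 -1.448 0.477
v -1.303 -1.796 0.789
v -1.379 -2.068 1.265
v -1.213 -2.191 1.779
v -0.848 -2.134 2.192
v -0.383 -1.91 2.394
v 2.845 -2.784 3.497
v 3.664 -2.54 2.978
v 4.234 -3.291 3.524
v 3.415 -3.536 4.043
v 3.646 -2.186 3.484
v 4.216 -2.938 4.03
v 3.322 -2.06 3.995
v 3.892 -2.812 4.541
v 2.816 -2.211 4.316
v 3.386 -2.963 4.862
v 2.321 -2.581 4.324
v 2.891 -3.333 4.87
v 2.026 -3.029 4.016
v 2.596 -3.78 4.562
v 2.044 -3.382 3.51
v 2.614 -4.134 4.056
v 2.368 -3.508 2.999
v 2.938 -4.26 3.545
v 2.874 -3.357 2.678
v 3.444 -4.109 3.224
v 3.369 -2.987 2.67
v 3.939 -3.739 3.216
v -3.014 3.284 -1.585
v -2.321 3.445 -2.012
v -2.066 3.256 -0.055
v -2.461 3.805 -1.918
v -2.728 4.046 -1.748
v -3.06 4.111 -1.541
v -3.382 3.988 -1.344
v -3.62 3.703 -1.202
v -3.719 3.322 -1.148
v -3.656 2.932 -1.194
v -3.446 2.623 -1.329
v -3.138 2.465 -1.523
v -2.801 2.495 -1.731
v -2.513 2.706 -1.906
v -2.339 3.049 -2.007
v 1.436 -1.43 -1.102
v 2.207 -0.568 -1.08
v 2.733 -2.572 -1.82
v 3.504 -1.71 -1.798
v 3.128 -2.175 -0.808
v 2.326 -1.469 -0.364
v 2.614 -1.671 -2.536
v 1.812 -0.965 -2.092
v 2.935 -0.717 -1.966
v 3.252 -1.028 -0.898
v 1.688 -2.112 -2.002
v 2.005 -2.423 -0.934
f 2 1 5
f 2 5 3
f 3 5 6
f 3 6 4
f 5 1 7
f 5 7 6
f 6 7 8
f 6 8 4
f 7 1 9
f 7 9 8
f 8 9 10
f 8 10 4
f 9 1 11
f 9 11 10
f 10 11 12
f 10 12 4
f 11 1 13
f 11 13 12
f 12 13 14
f 12 14 4
f 13 1 15
f 13 15 14
f 14 15 16
f 14 16 4
f 15 1 17
f 15 17 16
f 16 17 18
f 16 18 4
f 17 1 19
f 17 19 18
f 18 19 20
f 18 20 4
f 19 1 21
f 19 21 20
f 20 21 22
f 20 22 4
f 21 1 23
f 21 23 22
f 22 23 24
f 22 24 4
f 23 1 25
f 23 25 24
f 24 25 26
f 24 26 4
f 25 1 27
f 25 27 26
f 26 27 28
f 26 28 4
f 27 1 29
f 27 29 28
f 28 29 30
f 28 30 4
f 29 1 31
f 29 31 30
f 30 31 32
f 30 32 4
f 31 1 2
f 31 2 32
f 32 2 3
f 32 3 4
f 34 33 36
f 34 36 35
f 36 33 37
f 36 37 35
f 37 33 38
f 37 38 35
f 38 33 39
f 38 39 35
f 39 33 40
f 39 40 35
f 40 33 41
f 40 41 35
f 41 33 42
f 41 42 35
f 42 33 43
f 42 43 35
f 43 33 44
f 43 44 35
f 44 33 45
f 44 45 35
f 45 33 46
f 45 46 35
f 46 33 34
f 46 34 35
f 48 47 51
f 48 51 49
f 49 51 52
f 49 52 50
f 51 47 53
f 51 53 52
f 52 53 54
f 52 54 50
f 53 47 55
f 53 55 54
f 54 55 56
f 54 56 50
f 55 47 57
f 55 57 56
f 56 57 58
f 56 58 50
f 57 47 59
f 57 59 58
f 58 59 60
f 58 60 50
f 59 47 61
f 59 61 60
f 60 61 62
f 60 62 50
f 61 47 63
f 61 63 62
f 62 63 64
f 62 64 50
f 63 47 65
f 63 65 64
f 64 65 66
f 64 66 50
f 65 47 67
f 65 67 66
f 66 67 68
f 66 68 50
f 67 47 48
f 67 48 68
f 68 48 49
f 68 49 50
f 70 69 72
f 70 72 71
f 72 69 73
f 72 73 71
f 73 69 74
f 73 74 71
f 74 69 75
f 74 75 71
f 75 69 76
f 75 76 71
f 76 69 77
f 76 77 71
f 77 69 78
f 77 78 71
f 78 69 79
f 78 79 71
f 79 69 80
f 79 80 71
f 80 69 81
f 80 81 71
f 81 69 82
f 81 82 71
f 82 69 83
f 82 83 71
f 83 69 70
f 83 70 71
f 84 95 89
f 84 89 85
f 84 85 91
f 84 91 94
f 84 94 95
f 85 89 93
f 89 95 88
f 95 94 86
f 94 91 90
f 91 85 92
f 87 93 88
f 87 88 86
f 87 86 90
f 87 90 92
f 87 92 93
f 88 93 89
f 86 88 95
f 90 86 94
f 92 90 91
f 93 92 85



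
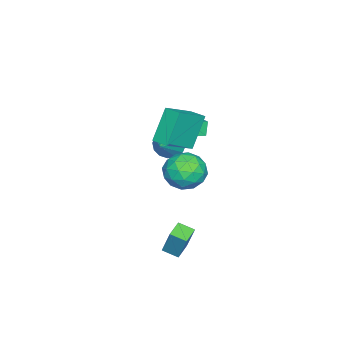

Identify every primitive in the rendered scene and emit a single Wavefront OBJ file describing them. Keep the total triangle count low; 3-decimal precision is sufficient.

v -3.703 -2.274 0.276
v -4.012 -2.307 1.078
v -4.48 -1.514 0.007
v -4.789 -1.547 0.809
v -2.511 -0.873 0.791
v -2.82 -0.906 1.593
v -3.288 -0.113 0.522
v -3.597 -0.146 1.324
v 1.021 1.22 1.53
v 1.853 0.821 0.924
v -0.113 0.119 0.696
v 0.719 -0.28 0.09
v 0.671 -0.495 1.172
v 1.372 0.185 1.687
v 0.368 0.755 -0.067
v 1.069 1.435 0.448
v 1.45 0.534 -0.063
v 1.637 -0.239 0.703
v 0.103 1.179 0.917
v 0.29 0.406 1.683
v 1.537 1.117 1.3
v 0.203 -0.177 0.32
v 0.175 -0.303 0.956
v 0.664 -0.538 0.6
v 1.254 0.743 1.749
v 1.743 0.508 1.392
v 1.048 -0.265 1.538
v -0.003 0.432 0.228
v 0.486 0.197 -0.129
v 1.076 1.478 1.02
v 1.565 1.243 0.664
v 0.692 1.205 0.082
v 1.789 0.714 0.364
v 1.122 0.067 -0.126
v 0.916 0.675 -0.219
v 1.328 1.075 0.084
v 1.899 0.259 0.814
v 1.232 -0.387 0.324
v 1.204 -0.514 0.96
v 1.616 -0.115 1.262
v 1.661 0.091 0.234
v 0.508 1.327 1.296
v -0.159 0.681 0.806
v 0.124 1.055 0.358
v 0.536 1.454 0.66
v 0.618 0.873 1.746
v -0.049 0.226 1.256
v 0.412 -0.135 1.536
v 0.824 0.265 1.839
v 0.079 0.849 1.386
v 0.71 -0.312 -4.2
v 0.982 0.194 -2.738
v 0.693 0.502 -4.478
v 0.965 1.008 -3.017
v 1.655 -0.348 -4.363
v 1.927 0.158 -2.902
v 1.638 0.466 -4.642
v 1.91 0.972 -3.18
v -4.308 -2.427 -1.275
v -3.929 -2.771 -1.941
v -2.852 -2.313 -0.505
v -3.922 -2.343 -2.016
v -4.019 -1.938 -1.893
v -4.193 -1.663 -1.605
v -4.397 -1.593 -1.228
v -4.578 -1.746 -0.863
v -4.687 -2.082 -0.609
v -4.693 -2.51 -0.533
v -4.597 -2.916 -0.656
v -4.423 -3.191 -0.945
v -4.218 -3.261 -1.322
v -4.037 -3.107 -1.686
v -3.044 -0.799 2.199
v -1.566 -1.477 3.142
v -2.692 0.069 2.272
v -1.215 -0.609 3.216
v -2.065 -1.051 0.484
v -0.588 -1.729 1.428
v -1.714 -0.183 0.558
v -0.236 -0.861 1.501
f 2 4 1
f 5 2 1
f 1 4 3
f 3 5 1
f 2 8 4
f 6 2 5
f 6 8 2
f 4 8 3
f 7 5 3
f 3 8 7
f 7 6 5
f 8 6 7
f 9 46 25
f 46 20 49
f 25 49 14
f 46 49 25
f 9 25 21
f 25 14 26
f 21 26 10
f 25 26 21
f 9 21 30
f 21 10 31
f 30 31 16
f 21 31 30
f 9 30 42
f 30 16 45
f 42 45 19
f 30 45 42
f 9 42 46
f 42 19 50
f 46 50 20
f 42 50 46
f 10 26 37
f 26 14 40
f 37 40 18
f 26 40 37
f 14 49 27
f 49 20 48
f 27 48 13
f 49 48 27
f 20 50 47
f 50 19 43
f 47 43 11
f 50 43 47
f 19 45 44
f 45 16 32
f 44 32 15
f 45 32 44
f 16 31 36
f 31 10 33
f 36 33 17
f 31 33 36
f 12 38 24
f 38 18 39
f 24 39 13
f 38 39 24
f 12 24 22
f 24 13 23
f 22 23 11
f 24 23 22
f 12 22 29
f 22 11 28
f 29 28 15
f 22 28 29
f 12 29 34
f 29 15 35
f 34 35 17
f 29 35 34
f 12 34 38
f 34 17 41
f 38 41 18
f 34 41 38
f 13 39 27
f 39 18 40
f 27 40 14
f 39 40 27
f 11 23 47
f 23 13 48
f 47 48 20
f 23 48 47
f 15 28 44
f 28 11 43
f 44 43 19
f 28 43 44
f 17 35 36
f 35 15 32
f 36 32 16
f 35 32 36
f 18 41 37
f 41 17 33
f 37 33 10
f 41 33 37
f 52 54 51
f 55 52 51
f 51 54 53
f 53 55 51
f 52 58 54
f 56 52 55
f 56 58 52
f 54 58 53
f 57 55 53
f 53 58 57
f 57 56 55
f 58 56 57
f 60 59 62
f 60 62 61
f 62 59 63
f 62 63 61
f 63 59 64
f 63 64 61
f 64 59 65
f 64 65 61
f 65 59 66
f 65 66 61
f 66 59 67
f 66 67 61
f 67 59 68
f 67 68 61
f 68 59 69
f 68 69 61
f 69 59 70
f 69 70 61
f 70 59 71
f 70 71 61
f 71 59 72
f 71 72 61
f 72 59 60
f 72 60 61
f 74 76 73
f 77 74 73
f 73 76 75
f 75 77 73
f 74 80 76
f 78 74 77
f 78 80 74
f 76 80 75
f 79 77 75
f 75 80 79
f 79 78 77
f 80 78 79



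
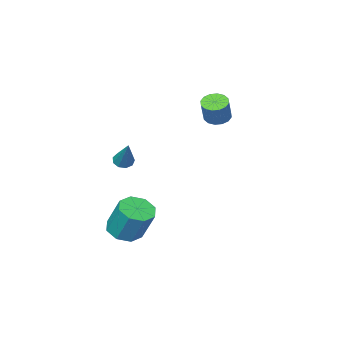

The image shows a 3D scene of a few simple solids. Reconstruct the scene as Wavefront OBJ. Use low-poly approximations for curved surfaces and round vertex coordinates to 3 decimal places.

v 3.555 -0.939 -3.21
v 4.399 -0.43 -3.433
v 4.288 0.548 -1.612
v 3.445 0.039 -1.39
v 3.761 -0.063 -3.669
v 3.65 0.915 -1.848
v 3.002 -0.209 -3.636
v 2.892 0.769 -1.815
v 2.568 -0.783 -3.354
v 2.457 0.196 -1.533
v 2.712 -1.448 -2.988
v 2.601 -0.47 -1.167
v 3.35 -1.815 -2.752
v 3.239 -0.837 -0.931
v 4.108 -1.669 -2.785
v 3.998 -0.691 -0.964
v 4.543 -1.096 -3.067
v 4.432 -0.117 -1.246
v 2.596 -2.382 0.879
v 3.146 -2.503 0.791
v 3.124 -1.158 2.501
v 3.044 -2.187 0.586
v 2.733 -1.963 0.518
v 2.357 -1.935 0.619
v 2.093 -2.116 0.841
v 2.065 -2.422 1.082
v 2.285 -2.709 1.227
v 2.65 -2.843 1.209
v 2.99 -2.762 1.037
v -3.29 -2.294 2.573
v -2.803 -2.865 2.566
v -2.283 -2.436 3.861
v -2.77 -1.866 3.867
v -2.616 -2.571 2.394
v -2.096 -2.142 3.688
v -2.61 -2.203 2.269
v -2.09 -1.774 3.564
v -2.786 -1.86 2.226
v -2.266 -1.431 3.521
v -3.097 -1.633 2.276
v -2.577 -1.204 3.571
v -3.46 -1.583 2.405
v -2.94 -1.154 3.7
v -3.777 -1.724 2.579
v -3.257 -1.295 3.874
v -3.964 -2.018 2.752
v -3.444 -1.589 4.046
v -3.97 -2.386 2.876
v -3.45 -1.957 4.171
v -3.794 -2.729 2.919
v -3.274 -2.3 4.214
v -3.483 -2.956 2.869
v -2.963 -2.527 4.164
v -3.12 -3.006 2.74
v -2.6 -2.577 4.035
f 2 1 5
f 2 5 3
f 3 5 6
f 3 6 4
f 5 1 7
f 5 7 6
f 6 7 8
f 6 8 4
f 7 1 9
f 7 9 8
f 8 9 10
f 8 10 4
f 9 1 11
f 9 11 10
f 10 11 12
f 10 12 4
f 11 1 13
f 11 13 12
f 12 13 14
f 12 14 4
f 13 1 15
f 13 15 14
f 14 15 16
f 14 16 4
f 15 1 17
f 15 17 16
f 16 17 18
f 16 18 4
f 17 1 2
f 17 2 18
f 18 2 3
f 18 3 4
f 20 19 22
f 20 22 21
f 22 19 23
f 22 23 21
f 23 19 24
f 23 24 21
f 24 19 25
f 24 25 21
f 25 19 26
f 25 26 21
f 26 19 27
f 26 27 21
f 27 19 28
f 27 28 21
f 28 19 29
f 28 29 21
f 29 19 20
f 29 20 21
f 31 30 34
f 31 34 32
f 32 34 35
f 32 35 33
f 34 30 36
f 34 36 35
f 35 36 37
f 35 37 33
f 36 30 38
f 36 38 37
f 37 38 39
f 37 39 33
f 38 30 40
f 38 40 39
f 39 40 41
f 39 41 33
f 40 30 42
f 40 42 41
f 41 42 43
f 41 43 33
f 42 30 44
f 42 44 43
f 43 44 45
f 43 45 33
f 44 30 46
f 44 46 45
f 45 46 47
f 45 47 33
f 46 30 48
f 46 48 47
f 47 48 49
f 47 49 33
f 48 30 50
f 48 50 49
f 49 50 51
f 49 51 33
f 50 30 52
f 50 52 51
f 51 52 53
f 51 53 33
f 52 30 54
f 52 54 53
f 53 54 55
f 53 55 33
f 54 30 31
f 54 31 55
f 55 31 32
f 55 32 33



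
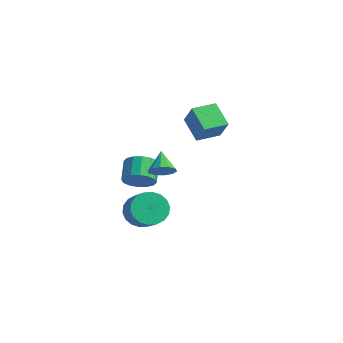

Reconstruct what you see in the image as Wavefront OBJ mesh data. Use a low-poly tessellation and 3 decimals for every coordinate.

v -4.045 1.91 -0.849
v -3.291 1.696 0.383
v -3.633 3.227 -0.872
v -2.88 3.013 0.361
v -2.8 1.507 -1.681
v -2.047 1.293 -0.448
v -2.389 2.824 -1.703
v -1.635 2.61 -0.471
v -2.285 -3.073 -2.288
v -1.559 -2.715 -1.999
v -2.228 -1.888 -1.342
v -2.955 -2.247 -1.632
v -1.655 -2.495 -2.374
v -2.324 -1.668 -1.717
v -1.92 -2.43 -2.726
v -2.589 -1.603 -2.069
v -2.282 -2.537 -2.961
v -2.951 -1.71 -2.304
v -2.646 -2.788 -3.015
v -3.315 -1.961 -2.358
v -2.913 -3.115 -2.875
v -3.582 -2.288 -2.218
v -3.012 -3.432 -2.578
v -3.681 -2.605 -1.921
v -2.916 -3.652 -2.203
v -3.585 -2.825 -1.546
v -2.651 -3.717 -1.851
v -3.32 -2.89 -1.194
v -2.289 -3.61 -1.616
v -2.958 -2.783 -0.959
v -1.925 -3.359 -1.562
v -2.594 -2.532 -0.905
v -1.658 -3.032 -1.702
v -2.327 -2.205 -1.045
v -0.312 -3.464 -0.496
v 0.169 -3.492 0.012
v -1.068 -2.776 0.256
v 0.249 -3.141 -0.228
v 0.115 -2.914 -0.571
v -0.182 -2.897 -0.885
v -0.529 -3.096 -1.051
v -0.792 -3.436 -1.005
v -0.872 -3.787 -0.764
v -0.738 -4.014 -0.422
v -0.441 -4.032 -0.108
v -0.095 -3.832 0.058
v -1.579 -3.588 -3.858
v -0.98 -3.741 -4.618
v 0.079 -4.244 -3.683
v -0.521 -4.092 -2.922
v -0.888 -3.33 -4.502
v 0.171 -3.834 -3.567
v -0.932 -2.971 -4.259
v 0.127 -3.475 -3.323
v -1.105 -2.734 -3.936
v -0.046 -3.238 -3
v -1.371 -2.667 -3.597
v -0.312 -3.17 -2.662
v -1.679 -2.781 -3.311
v -0.62 -3.285 -2.375
v -1.967 -3.056 -3.132
v -0.909 -3.559 -2.197
v -2.179 -3.436 -3.097
v -1.12 -3.939 -2.162
v -2.271 -3.846 -3.213
v -1.212 -4.35 -2.278
v -2.227 -4.205 -3.457
v -1.168 -4.709 -2.521
v -2.054 -4.442 -3.78
v -0.995 -4.946 -2.844
v -1.788 -4.51 -4.118
v -0.729 -5.013 -3.183
v -1.48 -4.395 -4.405
v -0.421 -4.899 -3.469
v -1.191 -4.121 -4.583
v -0.133 -4.624 -3.648
f 2 4 1
f 5 2 1
f 1 4 3
f 3 5 1
f 2 8 4
f 6 2 5
f 6 8 2
f 4 8 3
f 7 5 3
f 3 8 7
f 7 6 5
f 8 6 7
f 10 9 13
f 10 13 11
f 11 13 14
f 11 14 12
f 13 9 15
f 13 15 14
f 14 15 16
f 14 16 12
f 15 9 17
f 15 17 16
f 16 17 18
f 16 18 12
f 17 9 19
f 17 19 18
f 18 19 20
f 18 20 12
f 19 9 21
f 19 21 20
f 20 21 22
f 20 22 12
f 21 9 23
f 21 23 22
f 22 23 24
f 22 24 12
f 23 9 25
f 23 25 24
f 24 25 26
f 24 26 12
f 25 9 27
f 25 27 26
f 26 27 28
f 26 28 12
f 27 9 29
f 27 29 28
f 28 29 30
f 28 30 12
f 29 9 31
f 29 31 30
f 30 31 32
f 30 32 12
f 31 9 33
f 31 33 32
f 32 33 34
f 32 34 12
f 33 9 10
f 33 10 34
f 34 10 11
f 34 11 12
f 36 35 38
f 36 38 37
f 38 35 39
f 38 39 37
f 39 35 40
f 39 40 37
f 40 35 41
f 40 41 37
f 41 35 42
f 41 42 37
f 42 35 43
f 42 43 37
f 43 35 44
f 43 44 37
f 44 35 45
f 44 45 37
f 45 35 46
f 45 46 37
f 46 35 36
f 46 36 37
f 48 47 51
f 48 51 49
f 49 51 52
f 49 52 50
f 51 47 53
f 51 53 52
f 52 53 54
f 52 54 50
f 53 47 55
f 53 55 54
f 54 55 56
f 54 56 50
f 55 47 57
f 55 57 56
f 56 57 58
f 56 58 50
f 57 47 59
f 57 59 58
f 58 59 60
f 58 60 50
f 59 47 61
f 59 61 60
f 60 61 62
f 60 62 50
f 61 47 63
f 61 63 62
f 62 63 64
f 62 64 50
f 63 47 65
f 63 65 64
f 64 65 66
f 64 66 50
f 65 47 67
f 65 67 66
f 66 67 68
f 66 68 50
f 67 47 69
f 67 69 68
f 68 69 70
f 68 70 50
f 69 47 71
f 69 71 70
f 70 71 72
f 70 72 50
f 71 47 73
f 71 73 72
f 72 73 74
f 72 74 50
f 73 47 75
f 73 75 74
f 74 75 76
f 74 76 50
f 75 47 48
f 75 48 76
f 76 48 49
f 76 49 50



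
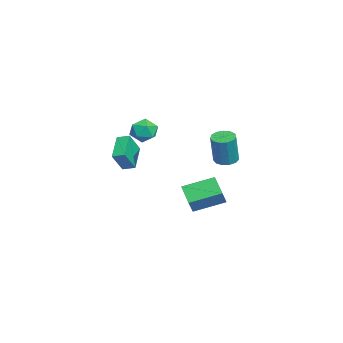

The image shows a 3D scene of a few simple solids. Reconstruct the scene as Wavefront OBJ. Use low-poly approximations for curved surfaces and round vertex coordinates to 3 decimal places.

v 3.716 3.708 1.904
v 4.157 3.149 1.742
v 4.645 2.974 3.674
v 4.204 3.532 3.836
v 4.386 3.489 1.715
v 4.875 3.314 3.646
v 4.403 3.899 1.748
v 4.891 3.723 3.679
v 4.201 4.248 1.83
v 4.69 4.073 3.762
v 3.846 4.425 1.936
v 4.334 4.25 3.868
v 3.449 4.375 2.032
v 3.937 4.2 3.964
v 3.137 4.113 2.087
v 3.625 3.938 4.019
v 3.008 3.722 2.084
v 3.497 3.547 4.016
v 3.105 3.327 2.024
v 3.593 3.151 3.956
v 3.395 3.052 1.926
v 3.883 2.877 3.857
v 3.787 2.986 1.821
v 4.276 2.811 3.752
v 0.977 -2.325 -0.184
v -0.624 -2.14 0.704
v 1.187 -1.564 0.036
v -0.414 -1.378 0.923
v 1.634 -2.882 1.117
v 0.033 -2.696 2.004
v 1.844 -2.12 1.336
v 0.243 -1.935 2.224
v 2.473 -0.606 4.021
v 3.006 -0.323 3.333
v 3.514 -1.577 4.427
v 4.047 -1.294 3.739
v 3.884 -0.74 4.449
v 3.241 -0.14 4.198
v 3.279 -1.76 3.562
v 2.636 -1.16 3.311
v 3.504 -1.036 3.049
v 3.878 -0.406 3.598
v 2.642 -1.494 4.162
v 3.016 -0.864 4.711
v -2.165 1.695 -5.078
v -3.67 1.208 -4.379
v -2.498 3.715 -4.39
v -4.004 3.228 -3.69
v -1.636 1.452 -4.11
v -3.142 0.965 -3.41
v -1.97 3.472 -3.421
v -3.475 2.985 -2.722
f 2 1 5
f 2 5 3
f 3 5 6
f 3 6 4
f 5 1 7
f 5 7 6
f 6 7 8
f 6 8 4
f 7 1 9
f 7 9 8
f 8 9 10
f 8 10 4
f 9 1 11
f 9 11 10
f 10 11 12
f 10 12 4
f 11 1 13
f 11 13 12
f 12 13 14
f 12 14 4
f 13 1 15
f 13 15 14
f 14 15 16
f 14 16 4
f 15 1 17
f 15 17 16
f 16 17 18
f 16 18 4
f 17 1 19
f 17 19 18
f 18 19 20
f 18 20 4
f 19 1 21
f 19 21 20
f 20 21 22
f 20 22 4
f 21 1 23
f 21 23 22
f 22 23 24
f 22 24 4
f 23 1 2
f 23 2 24
f 24 2 3
f 24 3 4
f 26 28 25
f 29 26 25
f 25 28 27
f 27 29 25
f 26 32 28
f 30 26 29
f 30 32 26
f 28 32 27
f 31 29 27
f 27 32 31
f 31 30 29
f 32 30 31
f 33 44 38
f 33 38 34
f 33 34 40
f 33 40 43
f 33 43 44
f 34 38 42
f 38 44 37
f 44 43 35
f 43 40 39
f 40 34 41
f 36 42 37
f 36 37 35
f 36 35 39
f 36 39 41
f 36 41 42
f 37 42 38
f 35 37 44
f 39 35 43
f 41 39 40
f 42 41 34
f 46 48 45
f 49 46 45
f 45 48 47
f 47 49 45
f 46 52 48
f 50 46 49
f 50 52 46
f 48 52 47
f 51 49 47
f 47 52 51
f 51 50 49
f 52 50 51



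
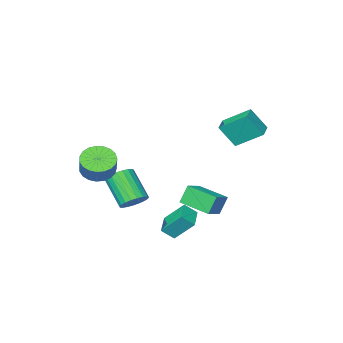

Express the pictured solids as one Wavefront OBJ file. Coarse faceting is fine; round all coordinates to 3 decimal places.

v -1.244 0.83 -2.062
v -1.781 0.838 -0.933
v -1.845 2.661 -2.361
v -2.382 2.669 -1.232
v -0.158 1.271 -1.548
v -0.695 1.279 -0.419
v -0.759 3.102 -1.847
v -1.296 3.11 -0.718
v 1.325 3.174 -2.095
v 0.675 4.097 -0.879
v 2.193 4.133 -2.36
v 1.542 5.057 -1.143
v 1.918 2.803 -1.497
v 1.267 3.727 -0.28
v 2.785 3.763 -1.761
v 2.135 4.686 -0.545
v 0.837 -1.71 -2.509
v 1.353 -1.207 -1.987
v 1.32 -2.766 -0.45
v 0.803 -3.27 -0.971
v 1.014 -1.1 -1.886
v 0.981 -2.659 -0.348
v 0.644 -1.098 -1.892
v 0.611 -2.657 -0.355
v 0.307 -1.202 -2.005
v 0.274 -2.762 -0.468
v 0.062 -1.394 -2.205
v 0.029 -2.953 -0.667
v -0.049 -1.641 -2.457
v -0.083 -3.2 -0.92
v -0.007 -1.899 -2.719
v -0.041 -3.459 -1.181
v 0.181 -2.125 -2.944
v 0.147 -3.685 -1.406
v 0.482 -2.28 -3.094
v 0.448 -3.839 -1.556
v 0.844 -2.335 -3.142
v 0.811 -3.895 -1.605
v 1.206 -2.283 -3.081
v 1.172 -3.842 -1.544
v 1.503 -2.132 -2.922
v 1.47 -3.691 -1.384
v 1.685 -1.908 -2.69
v 1.652 -3.467 -1.153
v 1.721 -1.649 -2.428
v 1.687 -3.208 -0.89
v 1.603 -1.402 -2.179
v 1.57 -2.961 -0.641
v 2.785 -2.344 0.442
v 3.316 -1.694 -0.155
v 3.727 -0.987 0.981
v 3.195 -1.636 1.578
v 2.933 -1.503 -0.135
v 3.344 -0.796 1.001
v 2.524 -1.458 -0.015
v 2.935 -0.751 1.121
v 2.161 -1.566 0.183
v 2.571 -0.859 1.319
v 1.905 -1.808 0.427
v 2.316 -1.101 1.563
v 1.801 -2.143 0.673
v 2.212 -1.436 1.809
v 1.867 -2.513 0.879
v 2.278 -1.805 2.015
v 2.092 -2.853 1.009
v 2.503 -2.146 2.146
v 2.437 -3.105 1.042
v 2.848 -2.398 2.178
v 2.842 -3.226 0.971
v 3.252 -2.518 2.107
v 3.236 -3.194 0.808
v 3.647 -2.486 1.944
v 3.553 -3.015 0.582
v 3.964 -2.307 1.718
v 3.737 -2.72 0.332
v 4.148 -2.012 1.468
v 3.756 -2.36 0.101
v 4.167 -1.652 1.237
v 3.607 -1.997 -0.072
v 4.018 -1.289 1.065
v -3.991 1.501 2.402
v -4.982 2.733 3.472
v -3.202 2.204 2.323
v -4.193 3.437 3.393
v -3.307 0.883 3.747
v -4.298 2.116 4.817
v -2.518 1.587 3.668
v -3.509 2.819 4.738
f 2 4 1
f 5 2 1
f 1 4 3
f 3 5 1
f 2 8 4
f 6 2 5
f 6 8 2
f 4 8 3
f 7 5 3
f 3 8 7
f 7 6 5
f 8 6 7
f 10 12 9
f 13 10 9
f 9 12 11
f 11 13 9
f 10 16 12
f 14 10 13
f 14 16 10
f 12 16 11
f 15 13 11
f 11 16 15
f 15 14 13
f 16 14 15
f 18 17 21
f 18 21 19
f 19 21 22
f 19 22 20
f 21 17 23
f 21 23 22
f 22 23 24
f 22 24 20
f 23 17 25
f 23 25 24
f 24 25 26
f 24 26 20
f 25 17 27
f 25 27 26
f 26 27 28
f 26 28 20
f 27 17 29
f 27 29 28
f 28 29 30
f 28 30 20
f 29 17 31
f 29 31 30
f 30 31 32
f 30 32 20
f 31 17 33
f 31 33 32
f 32 33 34
f 32 34 20
f 33 17 35
f 33 35 34
f 34 35 36
f 34 36 20
f 35 17 37
f 35 37 36
f 36 37 38
f 36 38 20
f 37 17 39
f 37 39 38
f 38 39 40
f 38 40 20
f 39 17 41
f 39 41 40
f 40 41 42
f 40 42 20
f 41 17 43
f 41 43 42
f 42 43 44
f 42 44 20
f 43 17 45
f 43 45 44
f 44 45 46
f 44 46 20
f 45 17 47
f 45 47 46
f 46 47 48
f 46 48 20
f 47 17 18
f 47 18 48
f 48 18 19
f 48 19 20
f 50 49 53
f 50 53 51
f 51 53 54
f 51 54 52
f 53 49 55
f 53 55 54
f 54 55 56
f 54 56 52
f 55 49 57
f 55 57 56
f 56 57 58
f 56 58 52
f 57 49 59
f 57 59 58
f 58 59 60
f 58 60 52
f 59 49 61
f 59 61 60
f 60 61 62
f 60 62 52
f 61 49 63
f 61 63 62
f 62 63 64
f 62 64 52
f 63 49 65
f 63 65 64
f 64 65 66
f 64 66 52
f 65 49 67
f 65 67 66
f 66 67 68
f 66 68 52
f 67 49 69
f 67 69 68
f 68 69 70
f 68 70 52
f 69 49 71
f 69 71 70
f 70 71 72
f 70 72 52
f 71 49 73
f 71 73 72
f 72 73 74
f 72 74 52
f 73 49 75
f 73 75 74
f 74 75 76
f 74 76 52
f 75 49 77
f 75 77 76
f 76 77 78
f 76 78 52
f 77 49 79
f 77 79 78
f 78 79 80
f 78 80 52
f 79 49 50
f 79 50 80
f 80 50 51
f 80 51 52
f 82 84 81
f 85 82 81
f 81 84 83
f 83 85 81
f 82 88 84
f 86 82 85
f 86 88 82
f 84 88 83
f 87 85 83
f 83 88 87
f 87 86 85
f 88 86 87



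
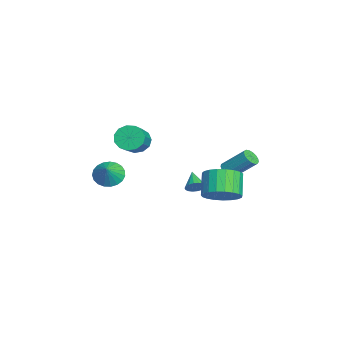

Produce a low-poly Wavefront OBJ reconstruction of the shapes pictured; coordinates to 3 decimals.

v 3.993 2.529 -1.518
v 4.703 3.058 -0.899
v 3.657 3.179 0.197
v 2.947 2.651 -0.422
v 4.507 3.394 -1.124
v 3.461 3.515 -0.028
v 4.221 3.58 -1.417
v 3.176 3.701 -0.32
v 3.897 3.584 -1.727
v 2.851 3.706 -0.631
v 3.589 3.407 -2.001
v 2.543 3.528 -0.905
v 3.351 3.077 -2.192
v 2.305 3.199 -1.095
v 3.223 2.653 -2.266
v 2.178 2.774 -1.17
v 3.229 2.207 -2.211
v 2.184 2.329 -1.114
v 3.367 1.817 -2.036
v 2.322 1.939 -0.94
v 3.614 1.55 -1.772
v 2.568 1.672 -0.675
v 3.925 1.453 -1.463
v 2.879 1.574 -0.367
v 4.249 1.541 -1.165
v 3.203 1.663 -0.068
v 4.528 1.801 -0.927
v 3.482 1.922 0.169
v 4.715 2.186 -0.792
v 3.669 2.308 0.305
v 4.777 2.631 -0.782
v 3.731 2.752 0.314
v -1.049 -1.753 0.211
v -0.613 -1.853 -0.523
v 0.944 -2.246 0.454
v 0.509 -2.147 1.189
v -0.571 -1.386 -0.402
v 0.986 -1.779 0.575
v -0.681 -1.035 -0.086
v 0.877 -1.428 0.891
v -0.907 -0.913 0.324
v 0.65 -1.306 1.302
v -1.179 -1.057 0.699
v 0.378 -1.45 1.676
v -1.409 -1.422 0.919
v 0.148 -1.816 1.896
v -1.525 -1.893 0.914
v 0.032 -2.286 1.891
v -1.489 -2.319 0.686
v 0.068 -2.712 1.663
v -1.314 -2.566 0.307
v 0.243 -2.959 1.285
v -1.054 -2.555 -0.102
v 0.503 -2.948 0.876
v -0.793 -2.289 -0.411
v 0.764 -2.682 0.566
v -0.39 3.212 -1.887
v 0.133 2.989 -1.846
v 0.554 4.206 -0.631
v 0.03 4.428 -0.673
v 0.157 3.177 -2.042
v 0.578 4.394 -0.828
v 0.056 3.373 -2.203
v 0.477 4.589 -0.989
v -0.147 3.531 -2.292
v 0.273 4.748 -1.077
v -0.406 3.617 -2.288
v 0.014 4.834 -1.073
v -0.662 3.61 -2.192
v -0.241 4.826 -0.977
v -0.855 3.511 -2.026
v -0.434 4.728 -0.812
v -0.942 3.344 -1.829
v -0.521 4.561 -0.614
v -0.902 3.147 -1.645
v -0.481 4.363 -0.43
v -0.745 2.964 -1.516
v -0.325 4.181 -0.302
v -0.507 2.838 -1.473
v -0.086 4.055 -0.258
v -0.242 2.798 -1.524
v 0.178 4.015 -0.31
v -0.011 2.852 -1.659
v 0.409 4.069 -0.444
v -3.05 -3.23 -3.393
v -2.393 -3.124 -4.043
v -2.15 -3.37 -2.507
v -2.451 -2.76 -3.927
v -2.612 -2.477 -3.719
v -2.849 -2.324 -3.454
v -3.121 -2.328 -3.179
v -3.38 -2.488 -2.94
v -3.582 -2.776 -2.78
v -3.692 -3.143 -2.726
v -3.691 -3.525 -2.788
v -3.579 -3.856 -2.953
v -3.376 -4.079 -3.195
v -3.116 -4.155 -3.471
v -2.844 -4.071 -3.734
v -2.608 -3.842 -3.937
v -2.449 -3.507 -4.047
v -1.124 1.493 -3.548
v -0.792 1.367 -3.064
v -2.156 1.367 -2.872
v -0.816 1.633 -3.052
v -0.902 1.871 -3.138
v -1.031 2.034 -3.306
v -1.179 2.09 -3.521
v -1.316 2.027 -3.742
v -1.415 1.859 -3.924
v -1.456 1.618 -4.032
v -1.431 1.352 -4.044
v -1.346 1.114 -3.957
v -1.217 0.952 -3.79
v -1.069 0.896 -3.575
v -0.932 0.958 -3.354
v -0.833 1.126 -3.172
f 2 1 5
f 2 5 3
f 3 5 6
f 3 6 4
f 5 1 7
f 5 7 6
f 6 7 8
f 6 8 4
f 7 1 9
f 7 9 8
f 8 9 10
f 8 10 4
f 9 1 11
f 9 11 10
f 10 11 12
f 10 12 4
f 11 1 13
f 11 13 12
f 12 13 14
f 12 14 4
f 13 1 15
f 13 15 14
f 14 15 16
f 14 16 4
f 15 1 17
f 15 17 16
f 16 17 18
f 16 18 4
f 17 1 19
f 17 19 18
f 18 19 20
f 18 20 4
f 19 1 21
f 19 21 20
f 20 21 22
f 20 22 4
f 21 1 23
f 21 23 22
f 22 23 24
f 22 24 4
f 23 1 25
f 23 25 24
f 24 25 26
f 24 26 4
f 25 1 27
f 25 27 26
f 26 27 28
f 26 28 4
f 27 1 29
f 27 29 28
f 28 29 30
f 28 30 4
f 29 1 31
f 29 31 30
f 30 31 32
f 30 32 4
f 31 1 2
f 31 2 32
f 32 2 3
f 32 3 4
f 34 33 37
f 34 37 35
f 35 37 38
f 35 38 36
f 37 33 39
f 37 39 38
f 38 39 40
f 38 40 36
f 39 33 41
f 39 41 40
f 40 41 42
f 40 42 36
f 41 33 43
f 41 43 42
f 42 43 44
f 42 44 36
f 43 33 45
f 43 45 44
f 44 45 46
f 44 46 36
f 45 33 47
f 45 47 46
f 46 47 48
f 46 48 36
f 47 33 49
f 47 49 48
f 48 49 50
f 48 50 36
f 49 33 51
f 49 51 50
f 50 51 52
f 50 52 36
f 51 33 53
f 51 53 52
f 52 53 54
f 52 54 36
f 53 33 55
f 53 55 54
f 54 55 56
f 54 56 36
f 55 33 34
f 55 34 56
f 56 34 35
f 56 35 36
f 58 57 61
f 58 61 59
f 59 61 62
f 59 62 60
f 61 57 63
f 61 63 62
f 62 63 64
f 62 64 60
f 63 57 65
f 63 65 64
f 64 65 66
f 64 66 60
f 65 57 67
f 65 67 66
f 66 67 68
f 66 68 60
f 67 57 69
f 67 69 68
f 68 69 70
f 68 70 60
f 69 57 71
f 69 71 70
f 70 71 72
f 70 72 60
f 71 57 73
f 71 73 72
f 72 73 74
f 72 74 60
f 73 57 75
f 73 75 74
f 74 75 76
f 74 76 60
f 75 57 77
f 75 77 76
f 76 77 78
f 76 78 60
f 77 57 79
f 77 79 78
f 78 79 80
f 78 80 60
f 79 57 81
f 79 81 80
f 80 81 82
f 80 82 60
f 81 57 83
f 81 83 82
f 82 83 84
f 82 84 60
f 83 57 58
f 83 58 84
f 84 58 59
f 84 59 60
f 86 85 88
f 86 88 87
f 88 85 89
f 88 89 87
f 89 85 90
f 89 90 87
f 90 85 91
f 90 91 87
f 91 85 92
f 91 92 87
f 92 85 93
f 92 93 87
f 93 85 94
f 93 94 87
f 94 85 95
f 94 95 87
f 95 85 96
f 95 96 87
f 96 85 97
f 96 97 87
f 97 85 98
f 97 98 87
f 98 85 99
f 98 99 87
f 99 85 100
f 99 100 87
f 100 85 101
f 100 101 87
f 101 85 86
f 101 86 87
f 103 102 105
f 103 105 104
f 105 102 106
f 105 106 104
f 106 102 107
f 106 107 104
f 107 102 108
f 107 108 104
f 108 102 109
f 108 109 104
f 109 102 110
f 109 110 104
f 110 102 111
f 110 111 104
f 111 102 112
f 111 112 104
f 112 102 113
f 112 113 104
f 113 102 114
f 113 114 104
f 114 102 115
f 114 115 104
f 115 102 116
f 115 116 104
f 116 102 117
f 116 117 104
f 117 102 103
f 117 103 104

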